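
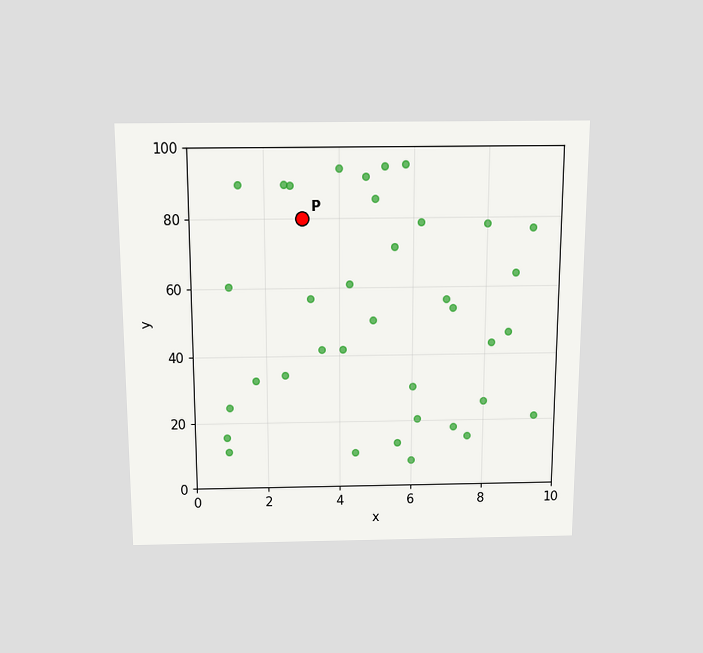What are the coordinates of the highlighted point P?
(3, 80)

The chart is viewed slightly from above. Following the gridlines from P to each axis, P sits at (3, 80).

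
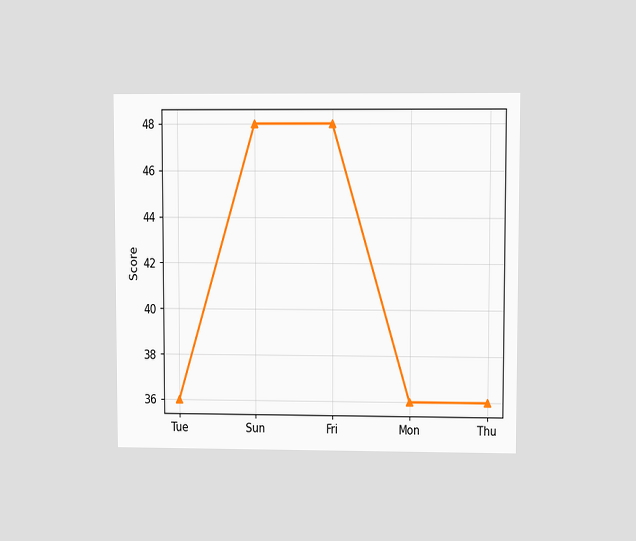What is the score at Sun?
The chart is viewed at a slight angle. At Sun, the line is at 48.

48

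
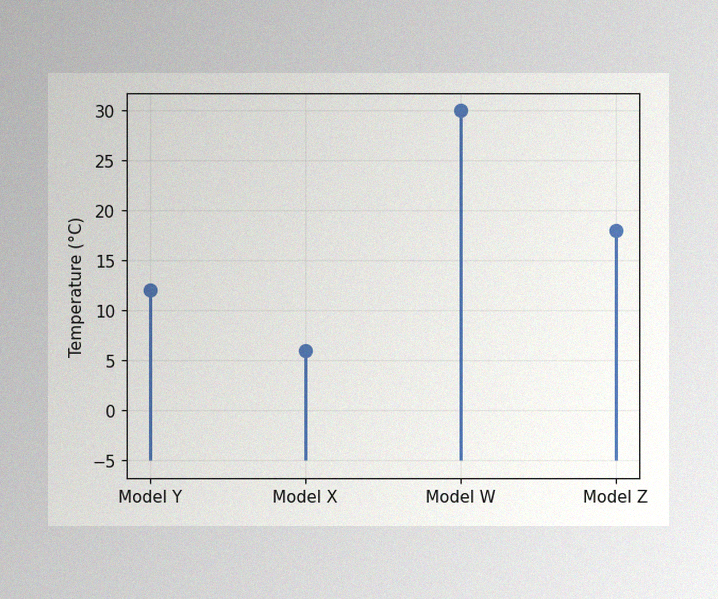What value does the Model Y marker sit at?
12°C

The image has some photo noise and uneven lighting. The Model Y marker sits at 12°C.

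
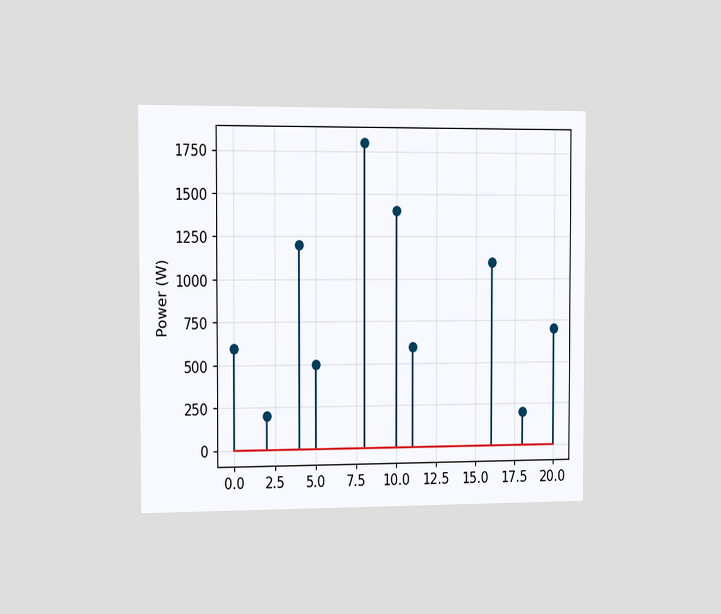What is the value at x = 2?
200W

The chart is viewed slightly from the left. The stem at x=2 reaches 200W.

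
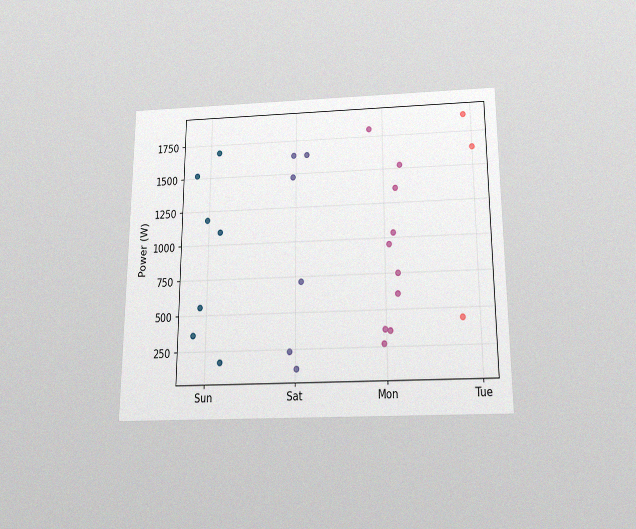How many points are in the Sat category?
6

The chart is viewed slightly from below, with some photo noise. Counting the markers in the Sat column gives 6.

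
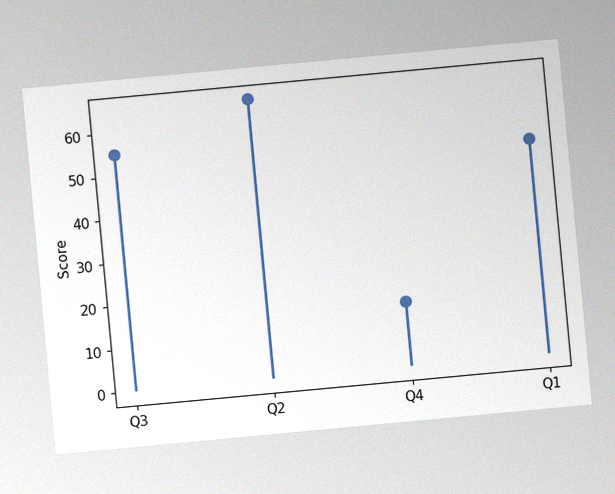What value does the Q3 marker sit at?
55

The chart is tilted about 5° counter-clockwise, with some photo noise. The Q3 marker sits at 55.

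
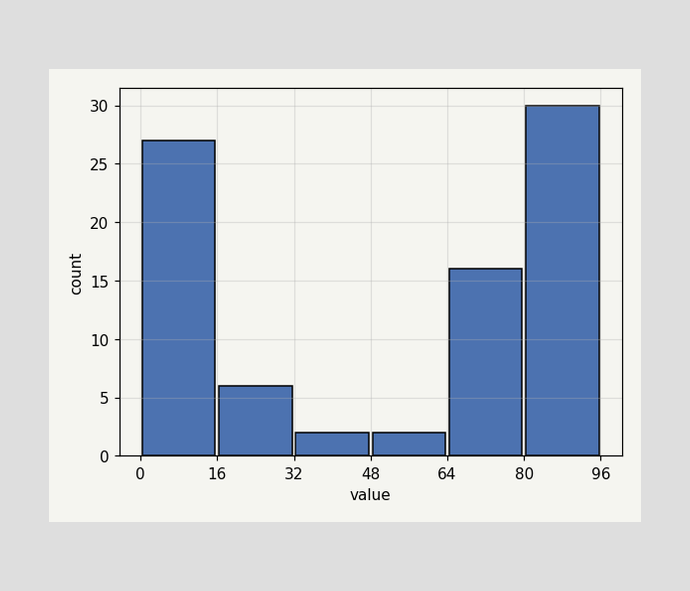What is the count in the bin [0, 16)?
The [0, 16) bin has height 27.

27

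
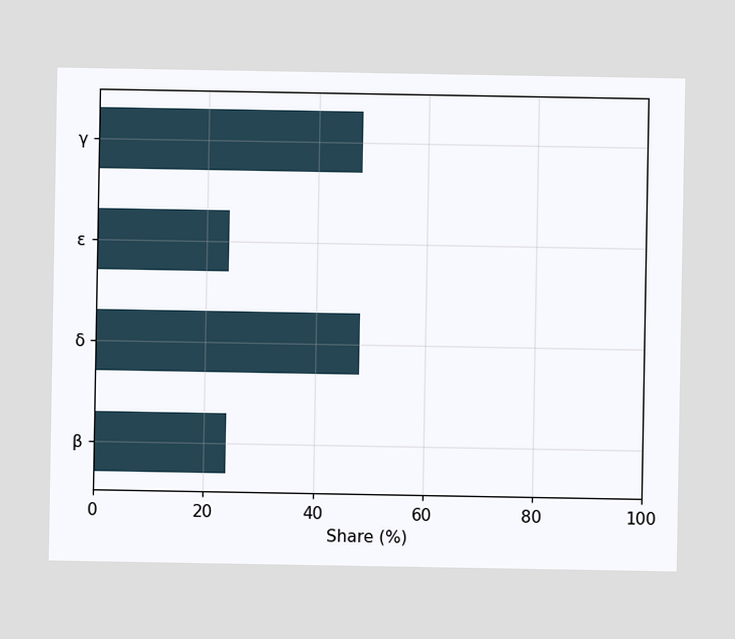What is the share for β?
Reading along the chart's x-axis, the β bar reaches 24%.

24%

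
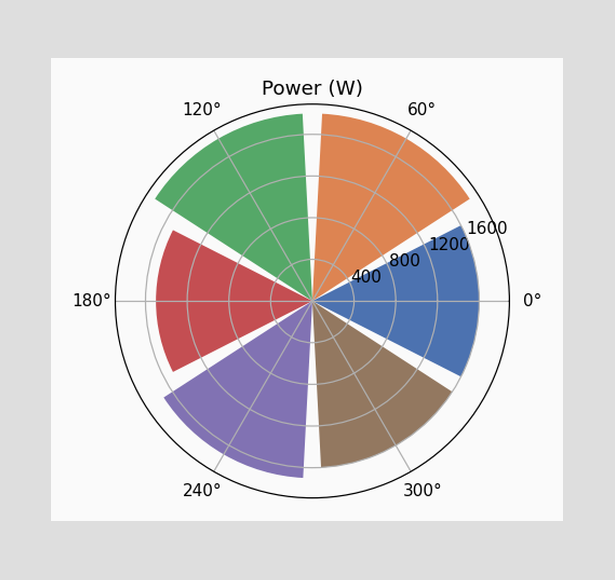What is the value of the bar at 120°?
1800W

The bar at 120° reaches 1800W on the radial axis.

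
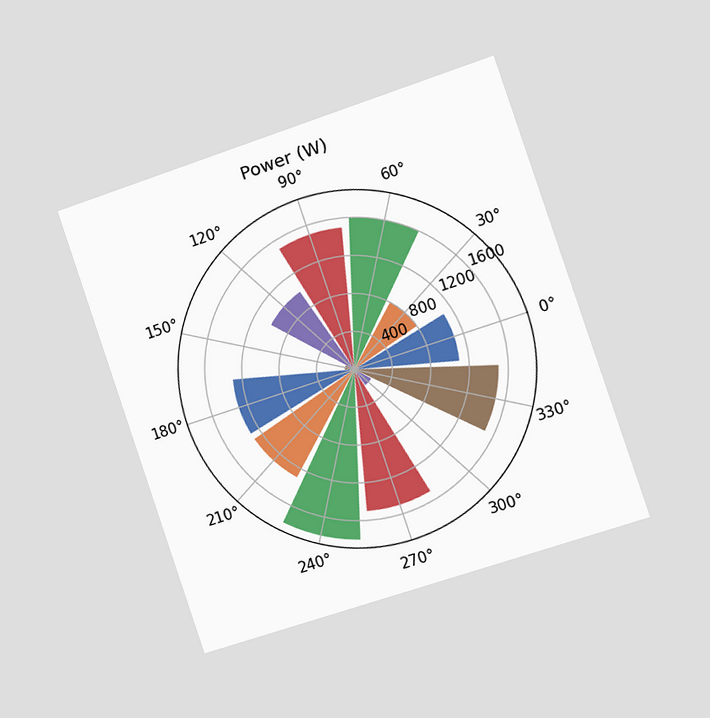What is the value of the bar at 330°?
1500W

The chart is tilted about 19° counter-clockwise and viewed slightly from the right. The bar at 330° reaches 1500W on the radial axis.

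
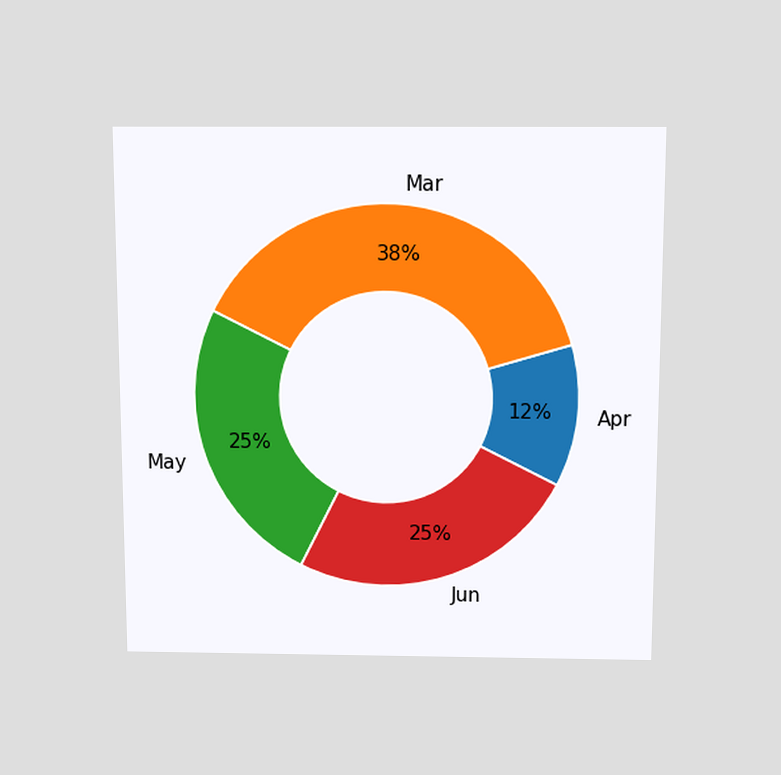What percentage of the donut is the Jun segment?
The chart is viewed slightly from above. The Jun segment takes up 25% of the ring.

25%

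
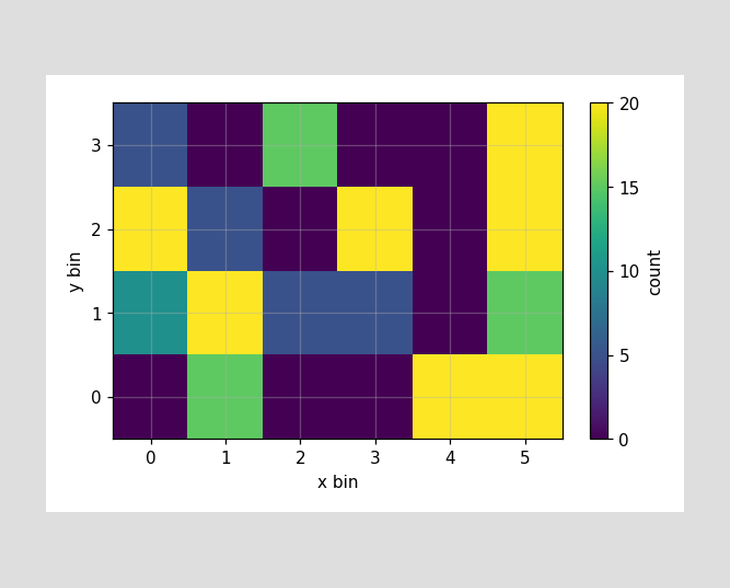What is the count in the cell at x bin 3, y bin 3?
Matching the cell (3, 3) against the colorbar gives 0.

0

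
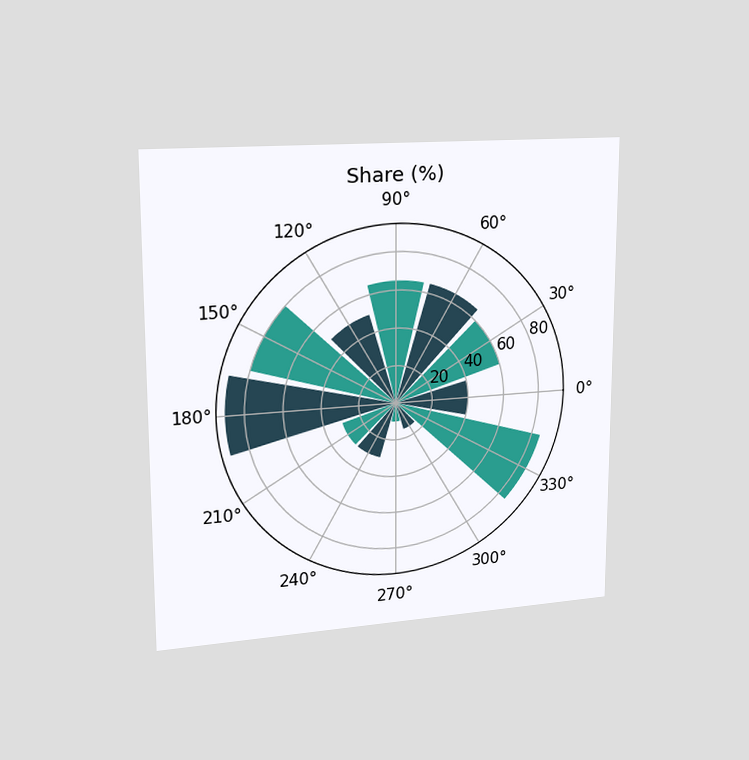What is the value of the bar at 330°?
The chart is viewed slightly from the left. The bar at 330° reaches 85% on the radial axis.

85%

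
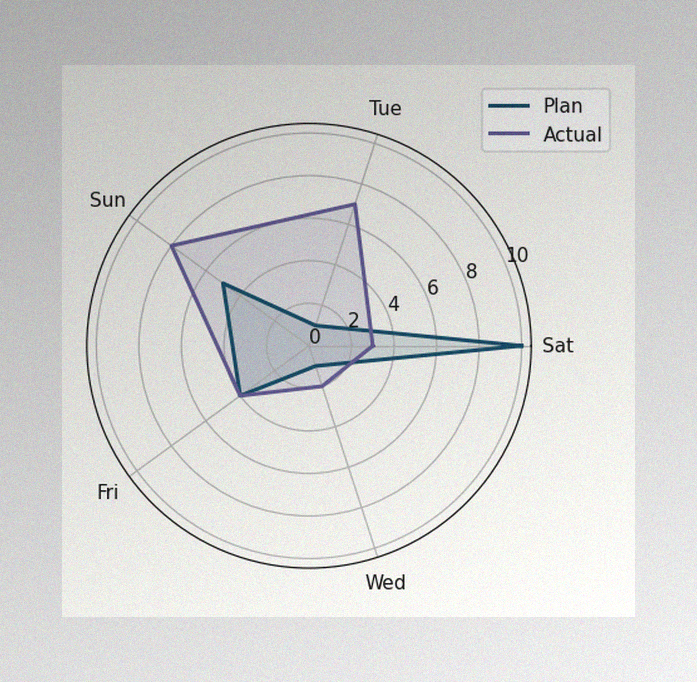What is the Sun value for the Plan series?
The image has some photo noise and uneven lighting. On the Sun axis, Plan reaches 5.

5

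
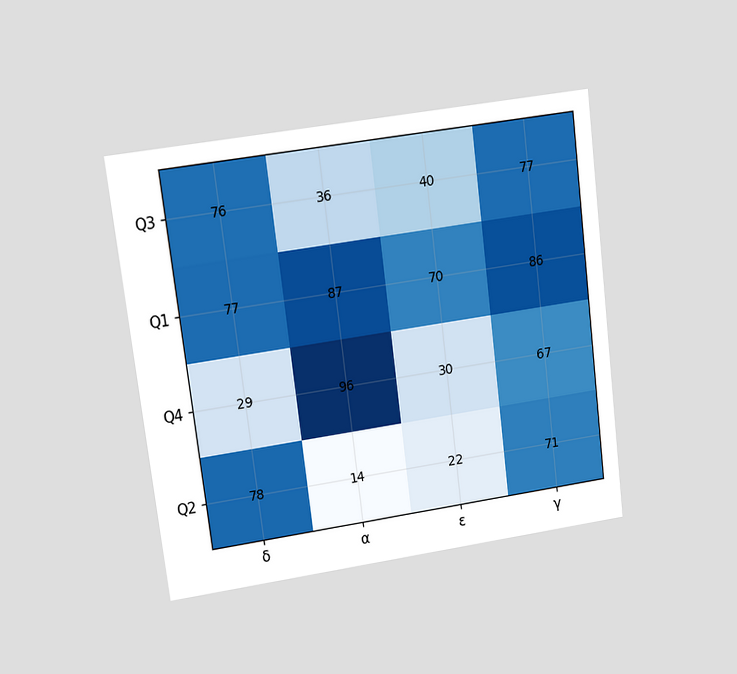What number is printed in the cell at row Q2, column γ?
71

The chart is tilted about 7° counter-clockwise and viewed at a slight angle. The (Q2, γ) cell reads 71.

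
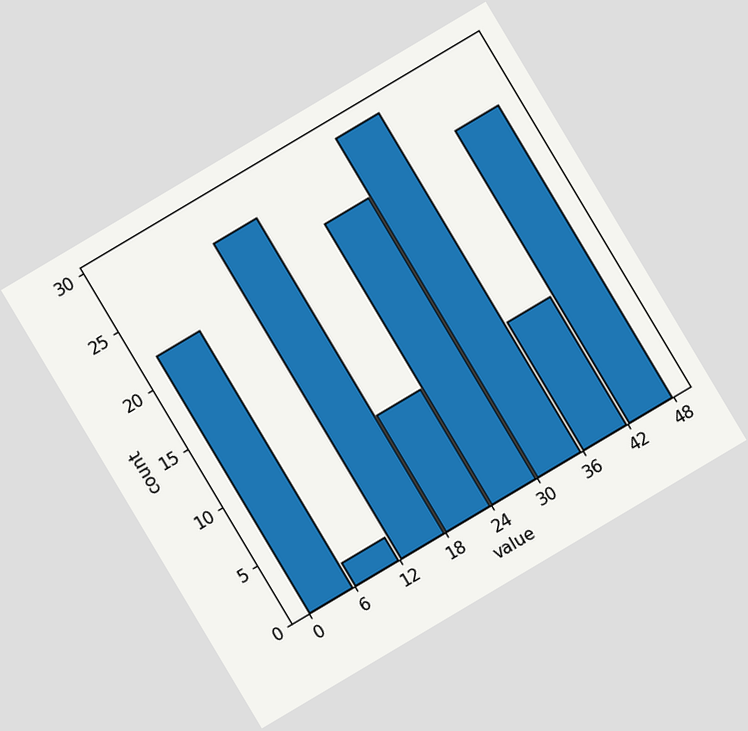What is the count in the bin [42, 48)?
The chart is tilted about 31° counter-clockwise. The [42, 48) bin has height 25.

25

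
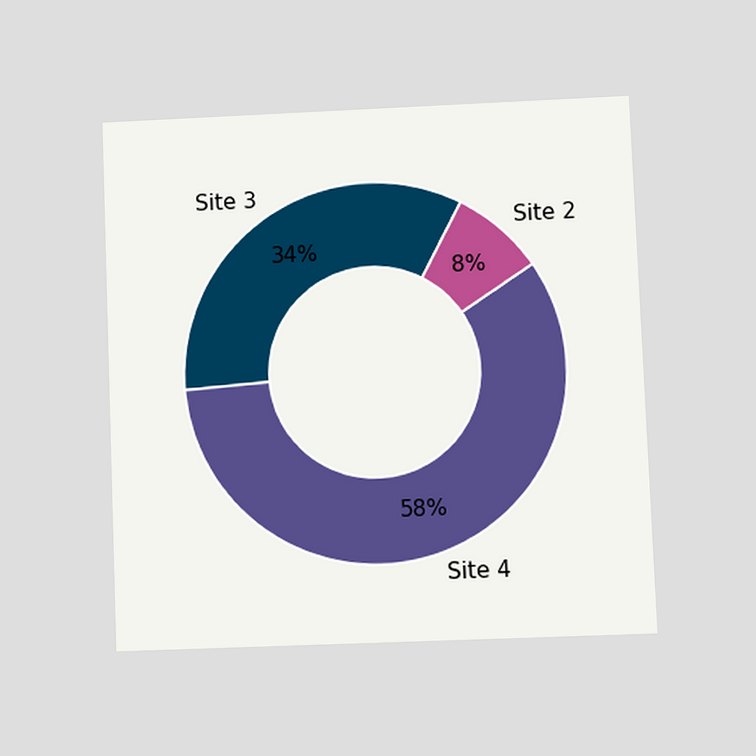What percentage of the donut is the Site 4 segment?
58%

The chart is tilted about 2° counter-clockwise and viewed at a slight angle. The Site 4 segment takes up 58% of the ring.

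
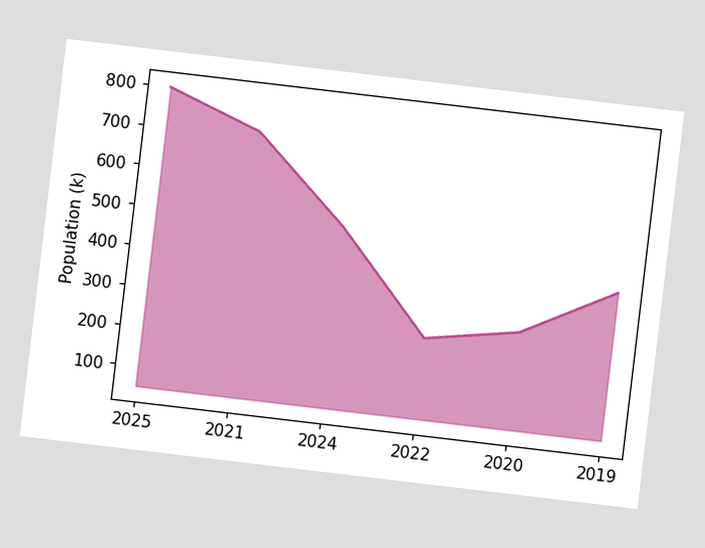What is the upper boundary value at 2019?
420k

The chart is tilted about 7° clockwise. At 2019 the upper boundary is at 420k.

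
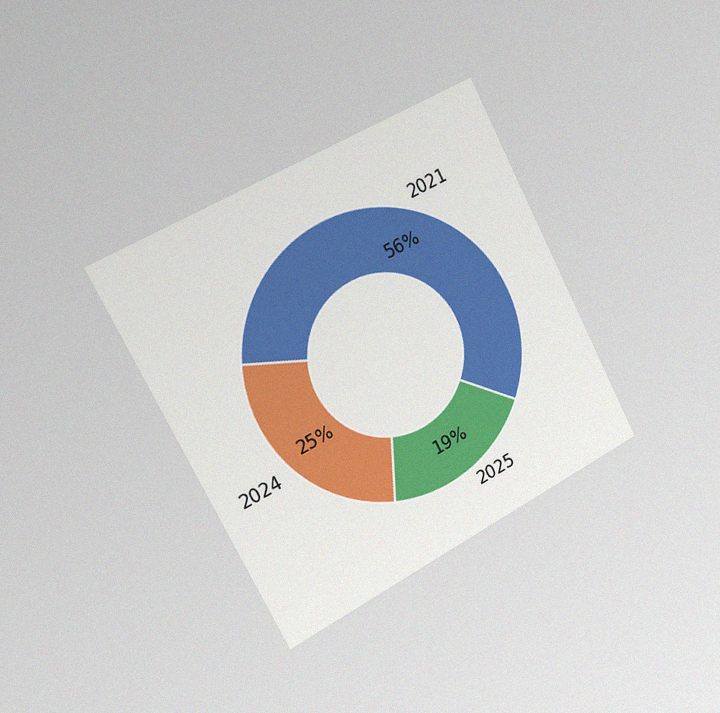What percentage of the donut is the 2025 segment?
The chart is tilted about 27° counter-clockwise and viewed slightly from the left, with some photo noise. The 2025 segment takes up 19% of the ring.

19%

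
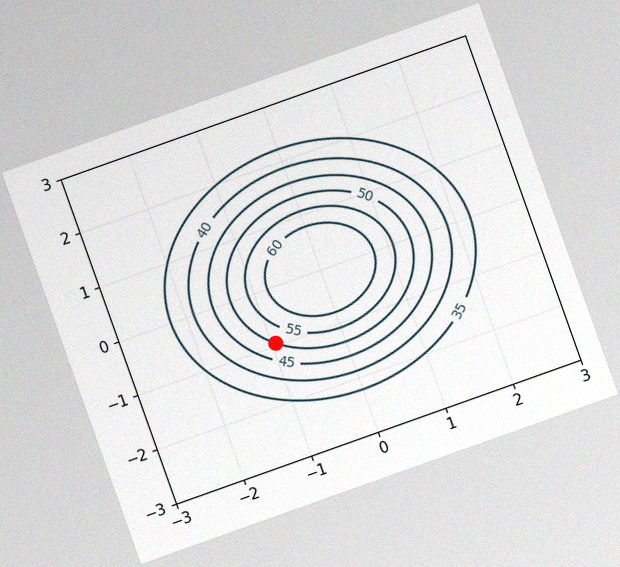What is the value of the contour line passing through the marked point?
The chart is tilted about 20° counter-clockwise, with some photo noise. The marked point sits on the contour labelled 50.

50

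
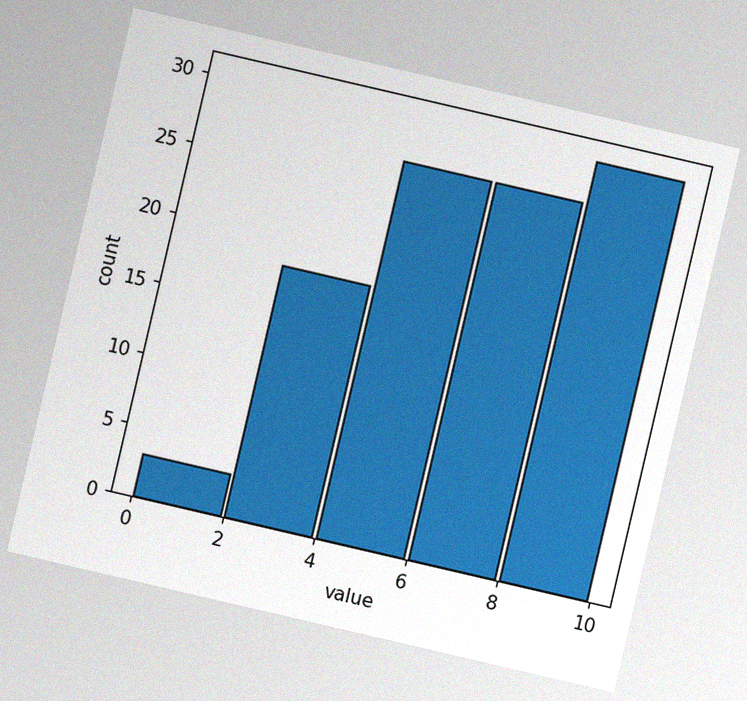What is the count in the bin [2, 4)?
The chart is tilted about 13° clockwise, with some photo noise. The [2, 4) bin has height 18.

18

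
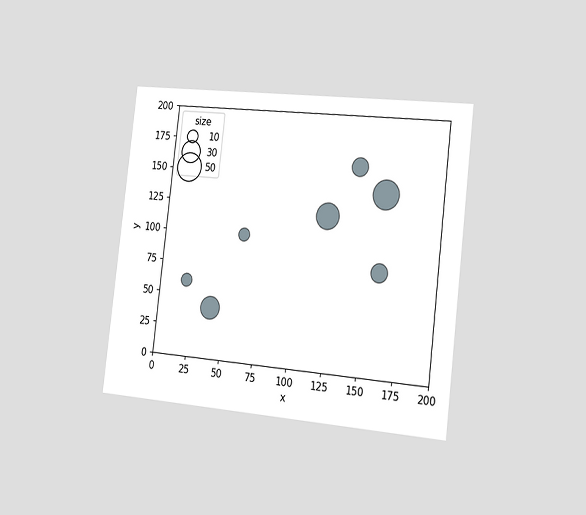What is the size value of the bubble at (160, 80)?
20

The chart is tilted about 7° clockwise and viewed slightly from the right. Matching the bubble at (160, 80) against the size legend gives 20.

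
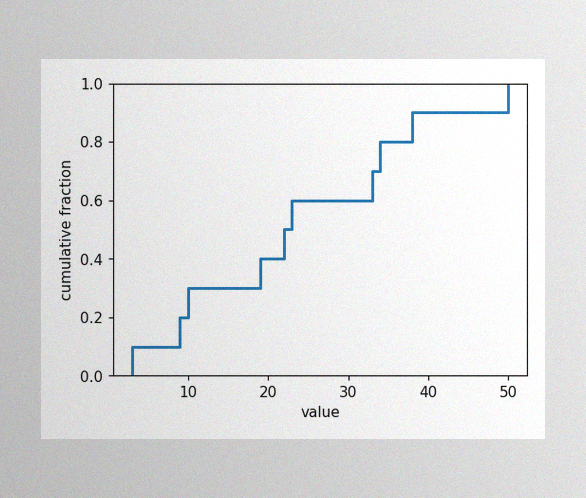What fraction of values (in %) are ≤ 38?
The image has some photo noise and uneven lighting. At x=38 the ECDF step is at 90%.

90%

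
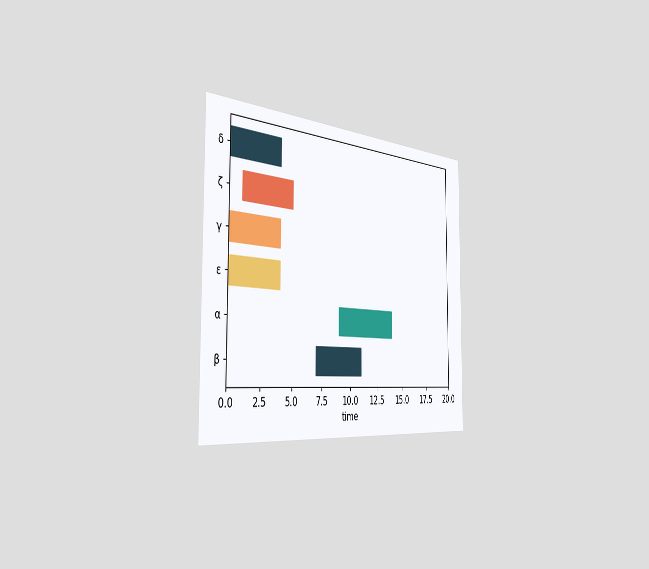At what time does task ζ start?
1

The chart is viewed slightly from the left. The ζ bar begins at t=1.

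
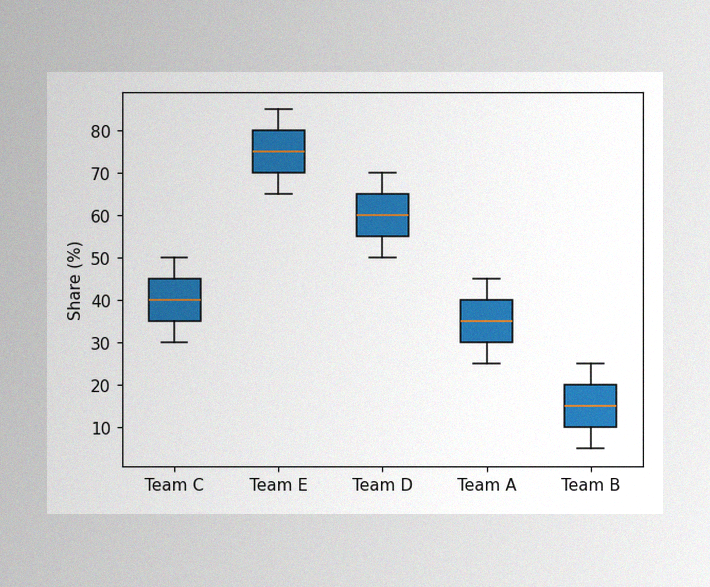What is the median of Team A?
35%

The image has some photo noise and uneven lighting. The median line in the Team A box sits at 35%.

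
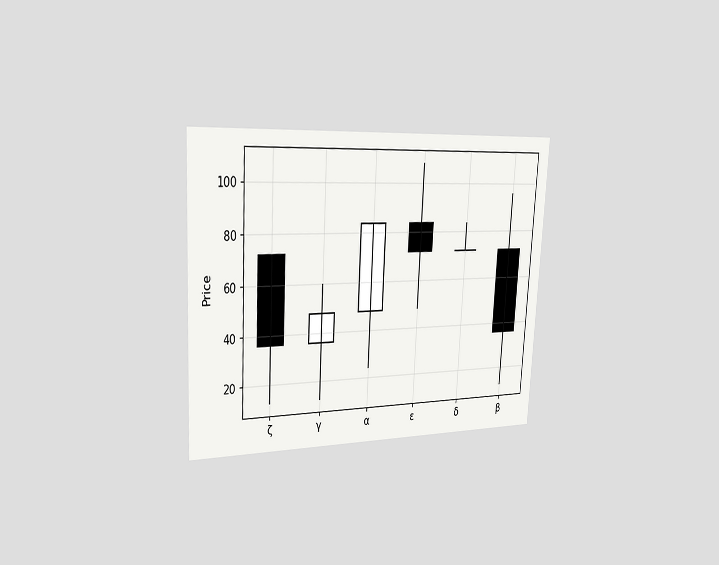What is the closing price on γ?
48

The chart is tilted about 3° clockwise and viewed slightly from the left. The γ candle closes at 48.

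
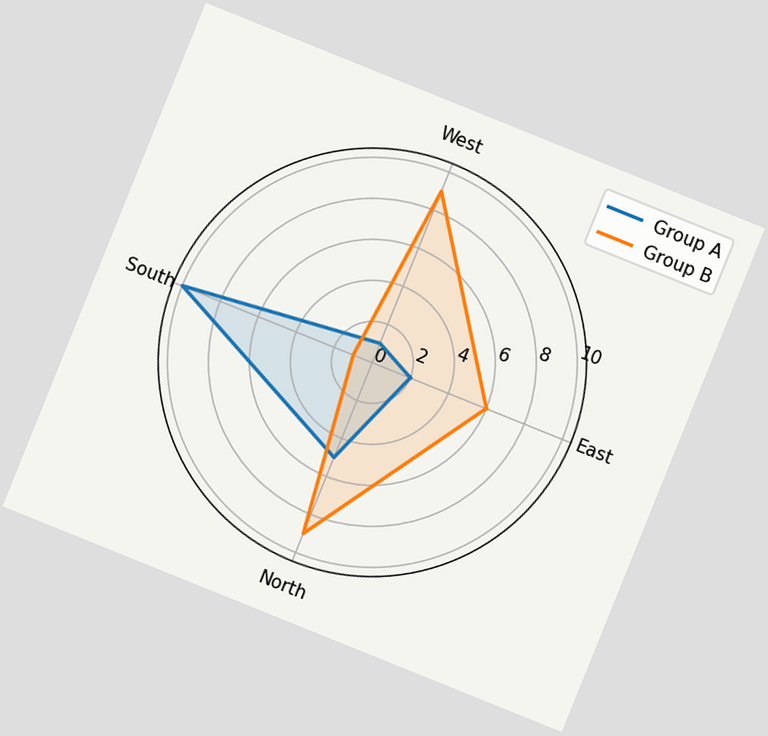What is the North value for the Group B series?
9

The chart is tilted about 22° clockwise. On the North axis, Group B reaches 9.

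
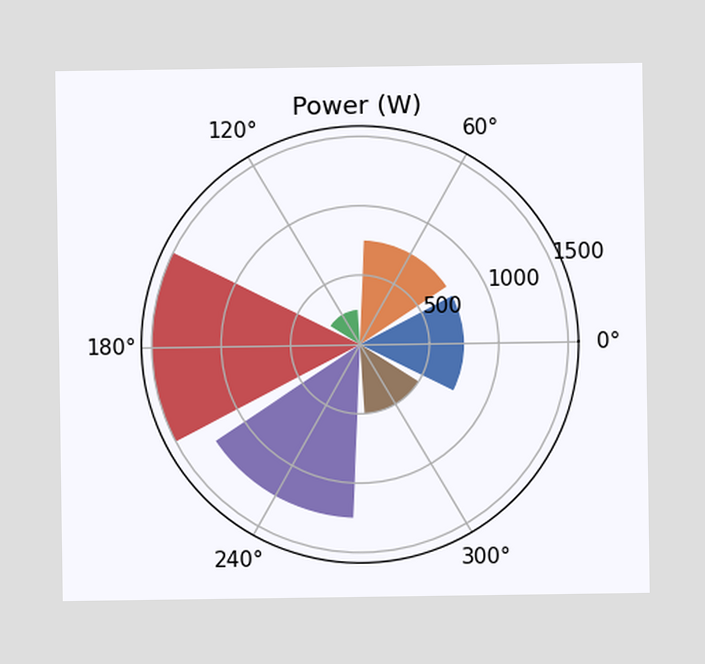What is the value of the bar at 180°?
The bar at 180° reaches 1500W on the radial axis.

1500W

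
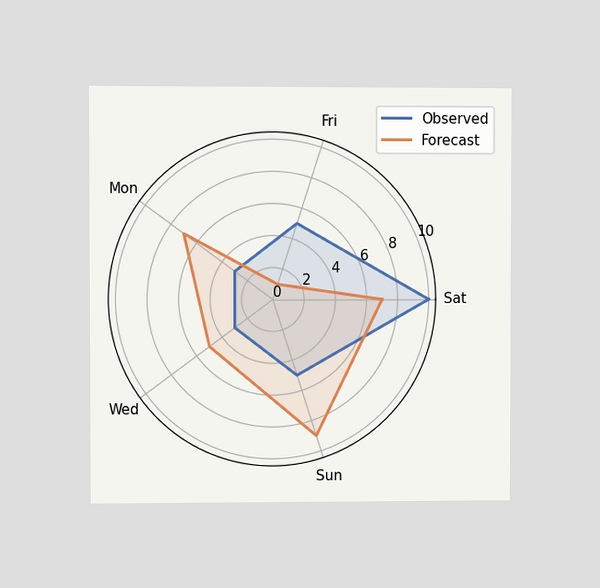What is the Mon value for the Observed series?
The chart is viewed at a slight angle. On the Mon axis, Observed reaches 3.

3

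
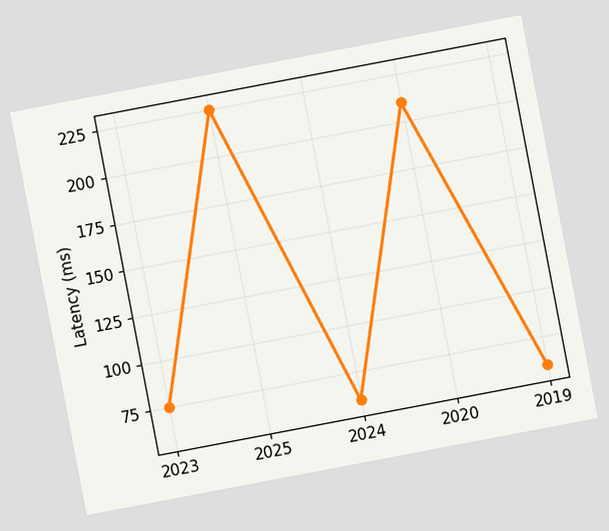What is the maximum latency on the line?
The chart is tilted about 11° counter-clockwise. The highest point is at 2025, and reading across to the y-axis gives 225ms.

225ms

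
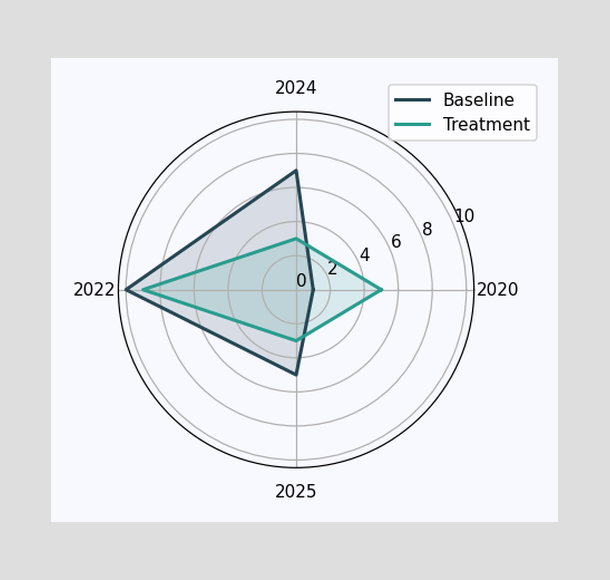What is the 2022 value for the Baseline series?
On the 2022 axis, Baseline reaches 10.

10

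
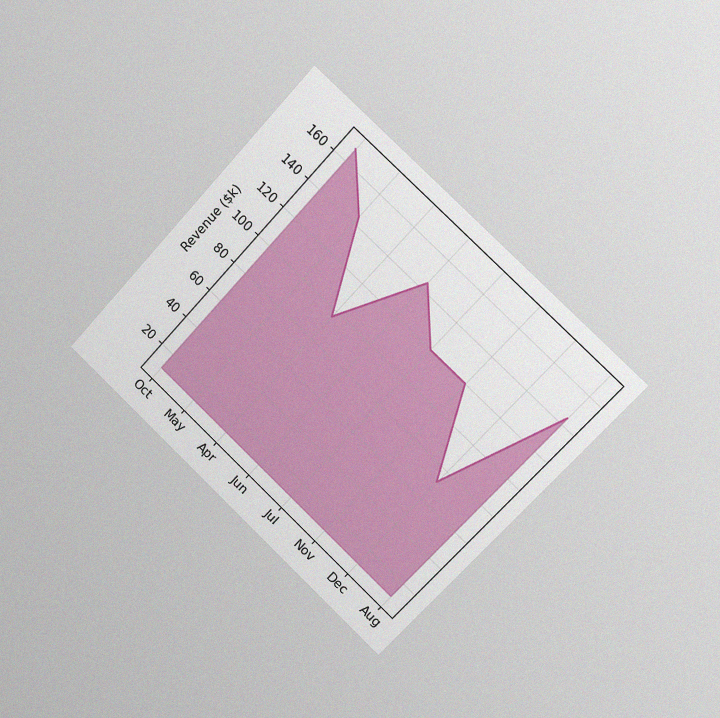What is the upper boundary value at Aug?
The chart is tilted about 43° clockwise and viewed slightly from the right, with some photo noise. At Aug the upper boundary is at $144k.

$144k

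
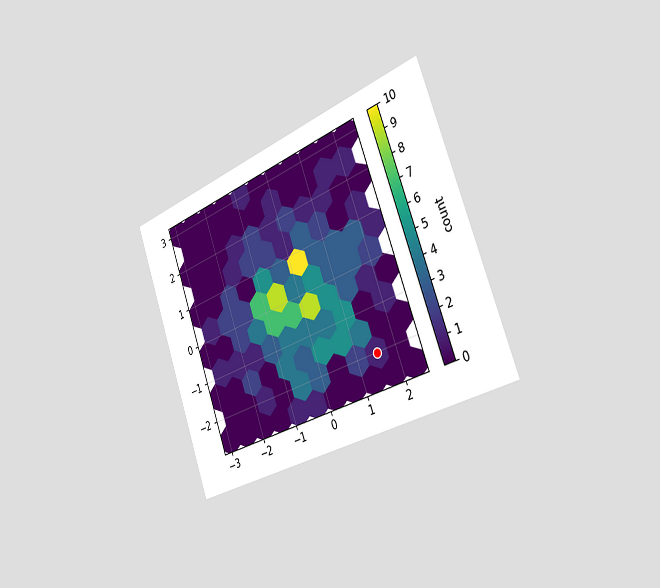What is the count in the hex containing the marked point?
1

The chart is tilted about 20° counter-clockwise and viewed slightly from the right. The marked hex reads 1 on the colorbar.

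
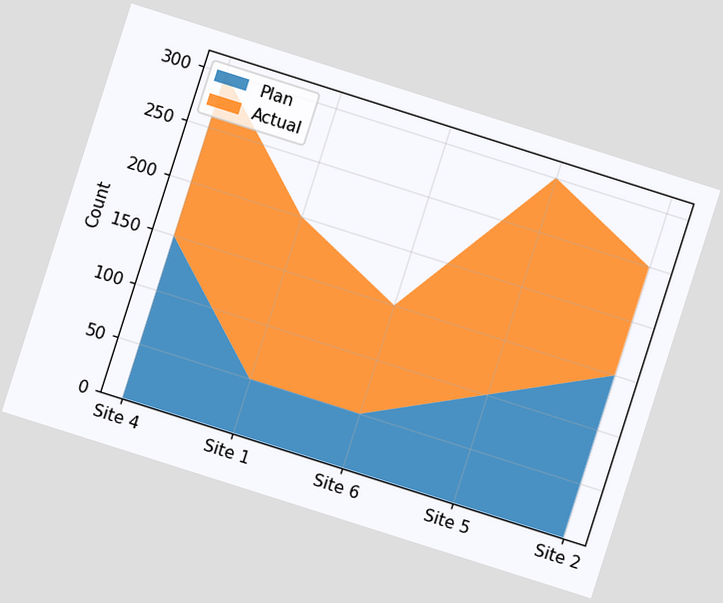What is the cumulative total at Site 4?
The chart is tilted about 18° clockwise. The stacked total at Site 4 reaches 300.

300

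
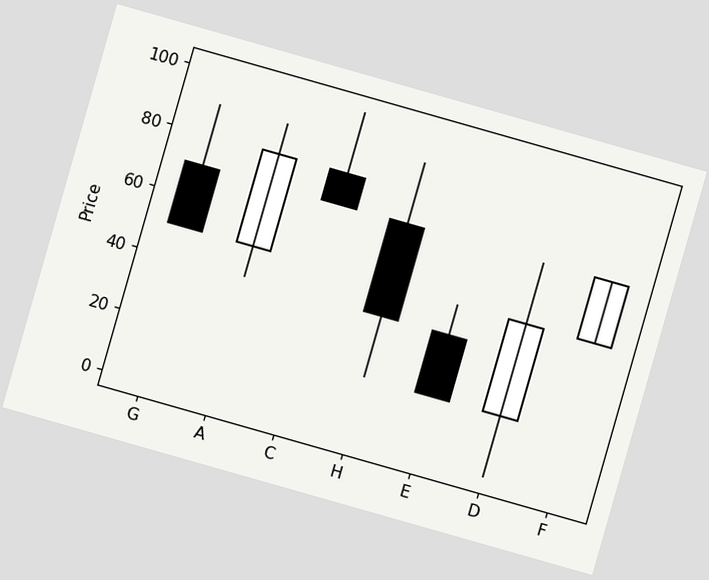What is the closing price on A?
80

The chart is tilted about 16° clockwise. The A candle closes at 80.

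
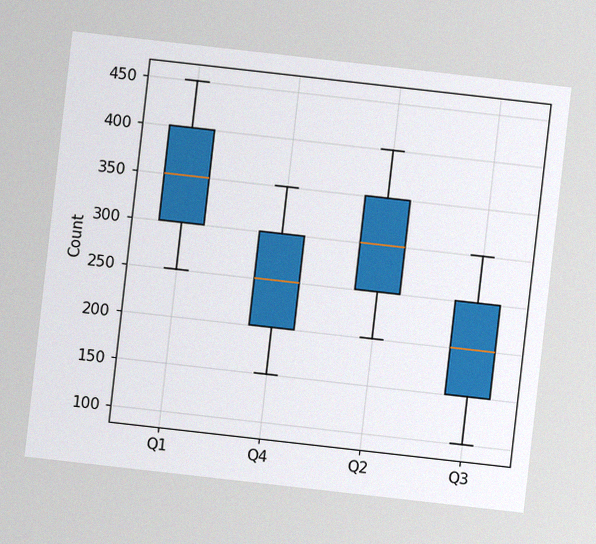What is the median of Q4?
250

The chart is tilted about 6° clockwise, with some photo noise. The median line in the Q4 box sits at 250.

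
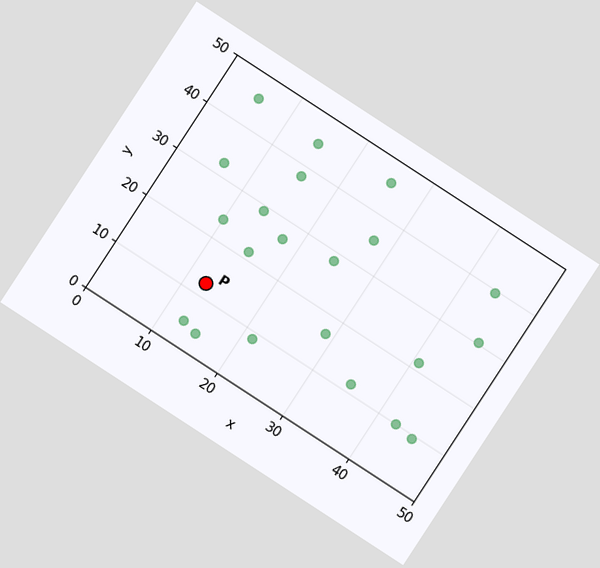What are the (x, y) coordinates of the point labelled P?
The chart is tilted about 33° clockwise. Following the gridlines from P to each axis, P sits at (12.5, 12.5).

(12.5, 12.5)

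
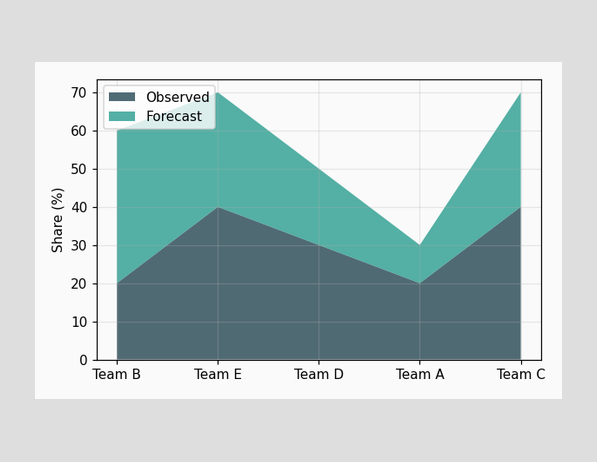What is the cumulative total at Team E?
The stacked total at Team E reaches 70%.

70%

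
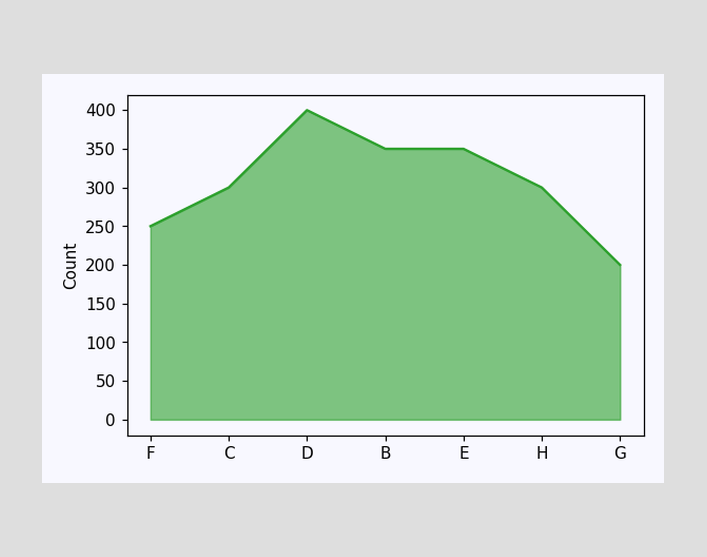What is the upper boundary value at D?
400

At D the upper boundary is at 400.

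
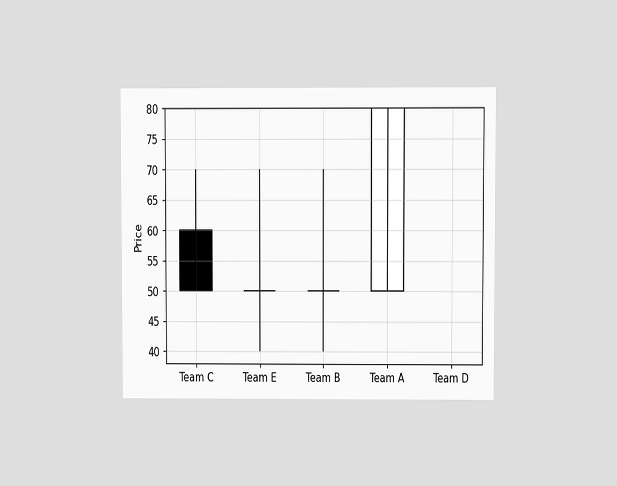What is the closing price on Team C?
The chart is viewed at a slight angle. The Team C candle closes at 50.

50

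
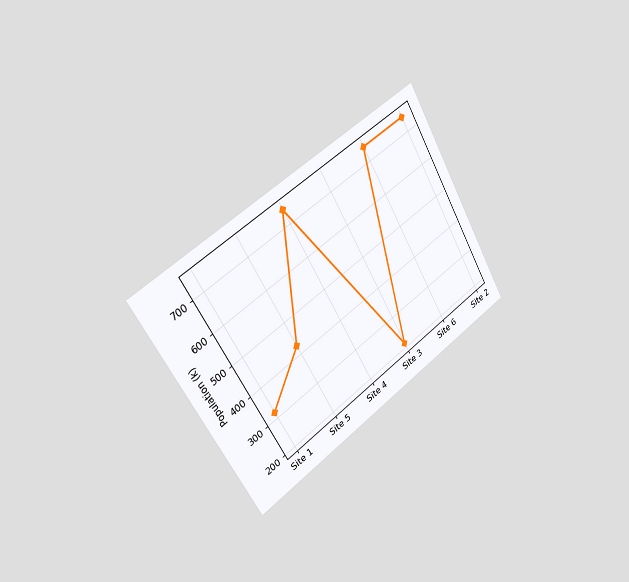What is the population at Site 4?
The chart is tilted about 31° counter-clockwise and viewed slightly from the left. At Site 4, the line is at 742k.

742k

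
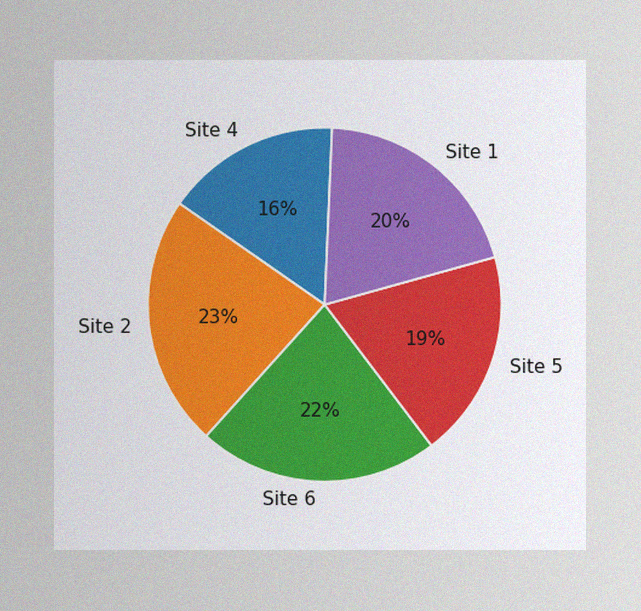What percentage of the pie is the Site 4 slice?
The image has some photo noise and uneven lighting. The Site 4 slice takes up 16% of the pie.

16%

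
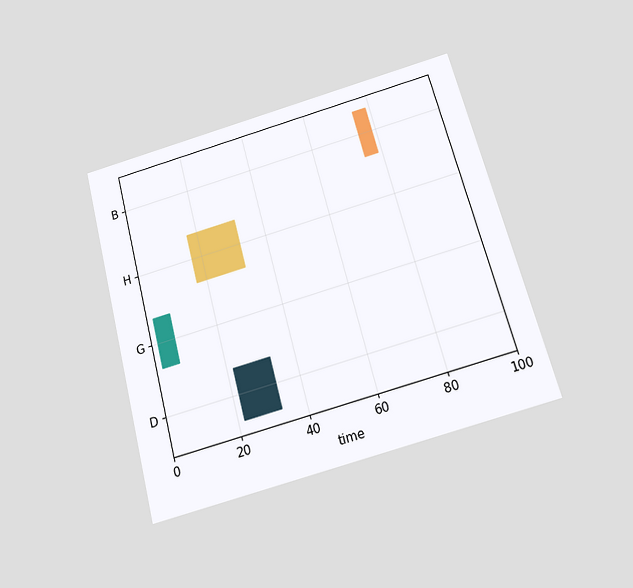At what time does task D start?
22

The chart is tilted about 15° counter-clockwise and viewed slightly from below. The D bar begins at t=22.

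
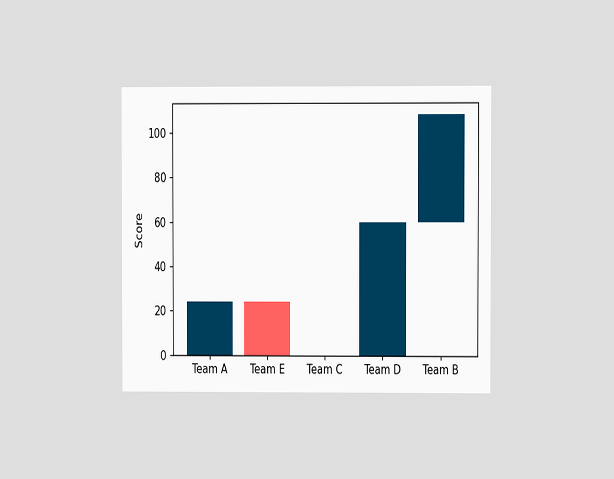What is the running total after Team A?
24

The chart is viewed at a slight angle. After Team A the running total reaches 24.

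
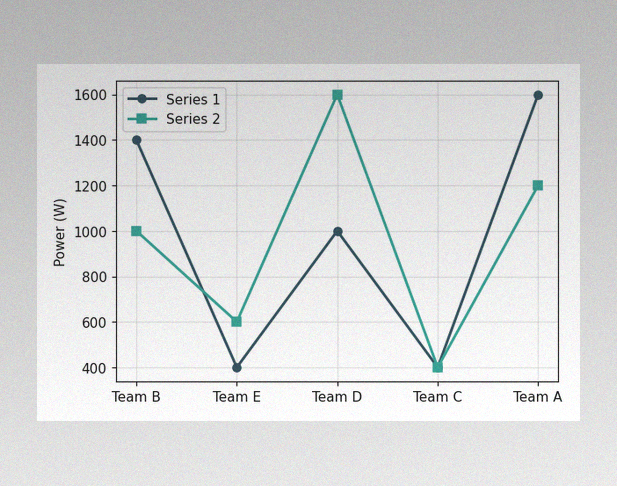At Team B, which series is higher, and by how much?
The image has some photo noise and uneven lighting. At Team B, Series 1 sits above the other line by 400W.

Series 1, by 400W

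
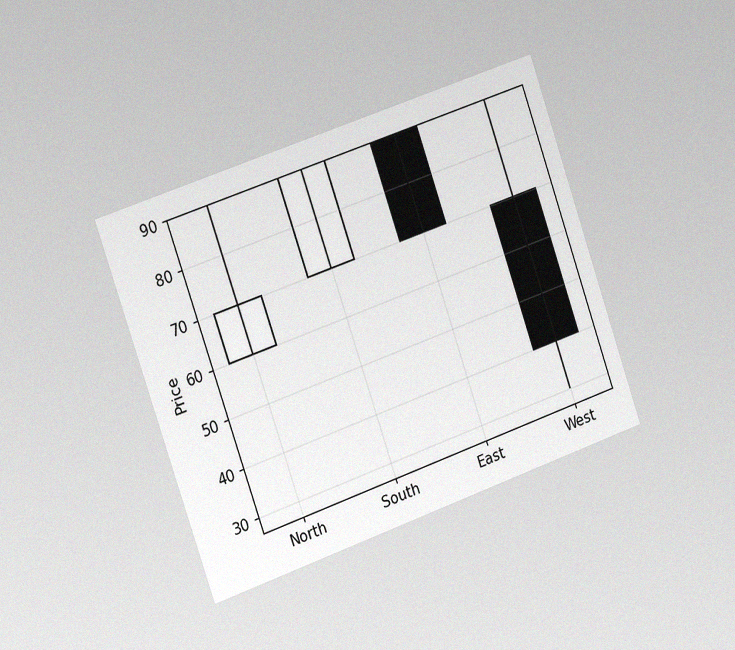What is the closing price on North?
The chart is tilted about 19° counter-clockwise and viewed slightly from the left, with some photo noise. The North candle closes at 70.

70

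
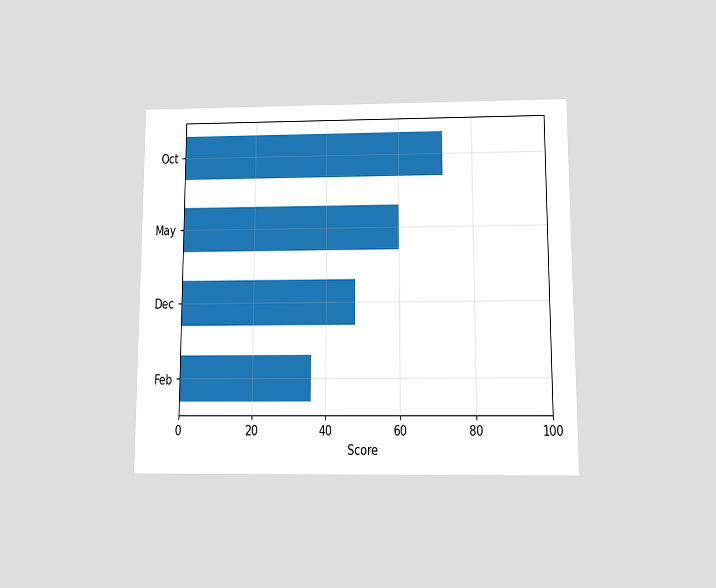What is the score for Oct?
The chart is viewed slightly from below. Reading along the chart's x-axis, the Oct bar reaches 72.

72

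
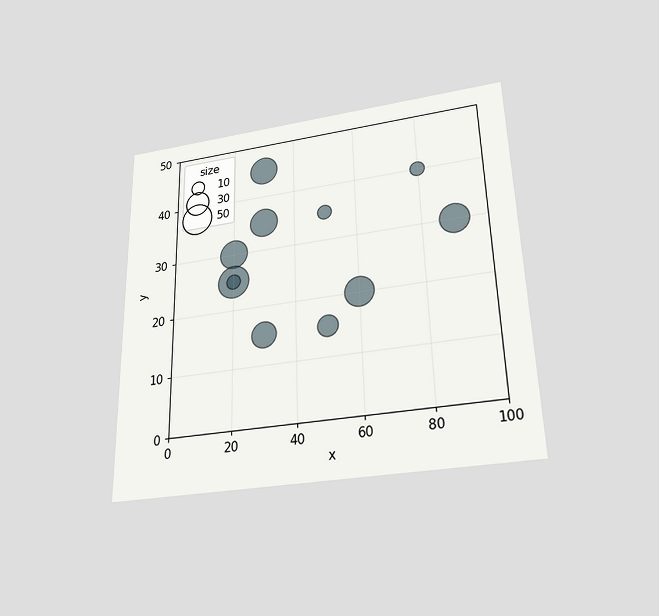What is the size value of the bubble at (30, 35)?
40

The chart is viewed slightly from below. Matching the bubble at (30, 35) against the size legend gives 40.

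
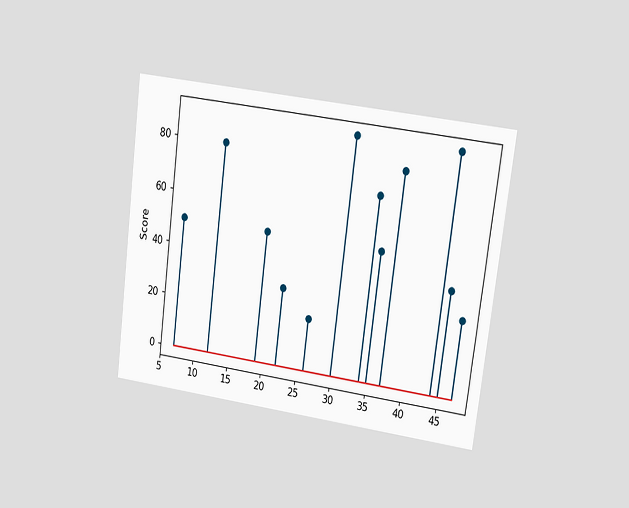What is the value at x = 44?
90

The chart is tilted about 7° clockwise and viewed at a slight angle. The stem at x=44 reaches 90.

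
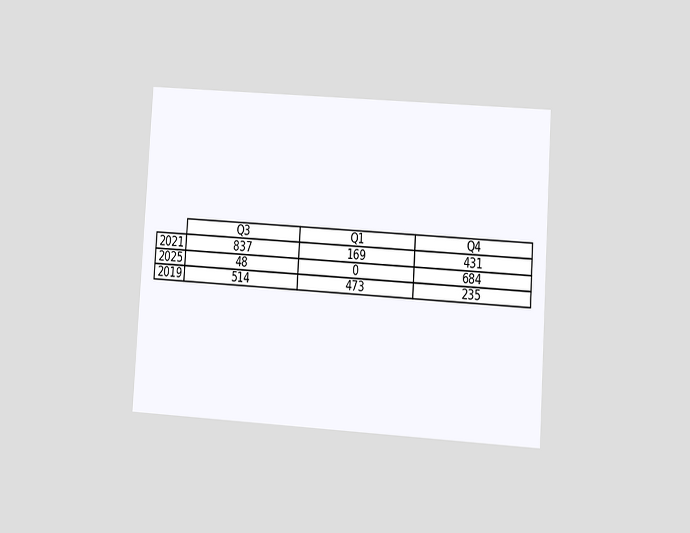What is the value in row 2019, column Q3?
The chart is tilted about 4° clockwise and viewed at a slight angle. The (2019, Q3) cell reads 514.

514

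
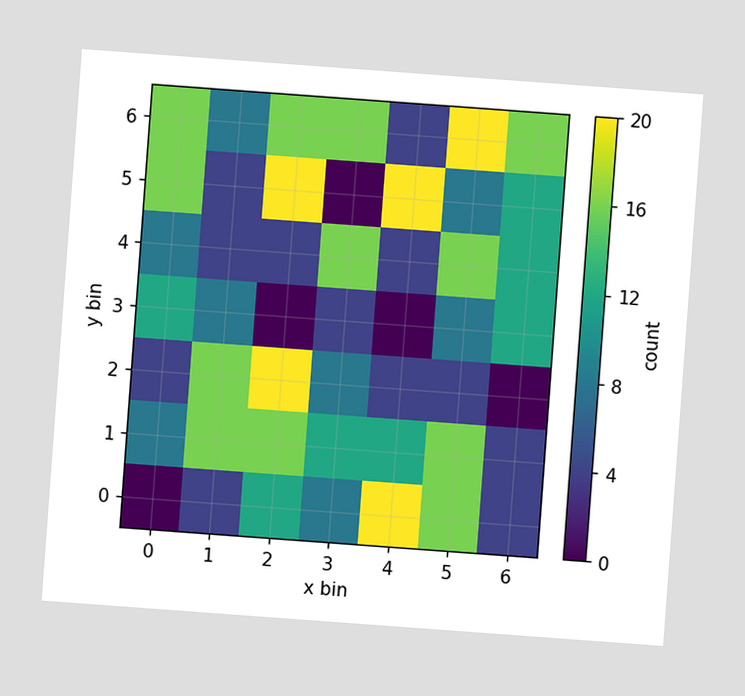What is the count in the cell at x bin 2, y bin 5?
20

The chart is tilted about 4° clockwise. Matching the cell (2, 5) against the colorbar gives 20.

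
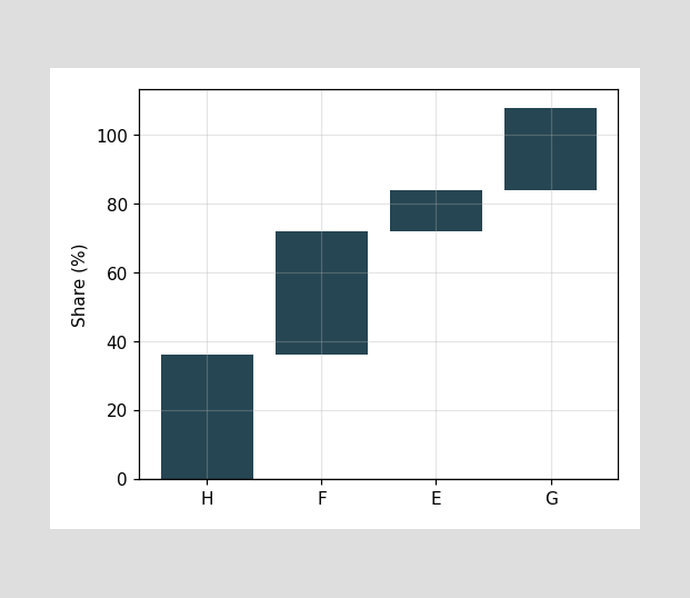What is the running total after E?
84%

After E the running total reaches 84%.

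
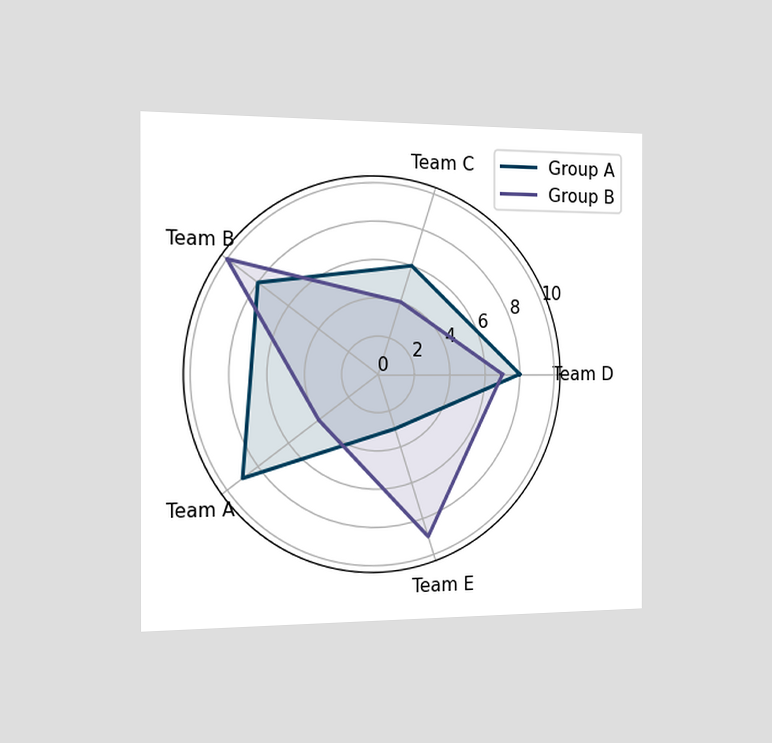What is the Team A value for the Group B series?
4

The chart is viewed slightly from the left. On the Team A axis, Group B reaches 4.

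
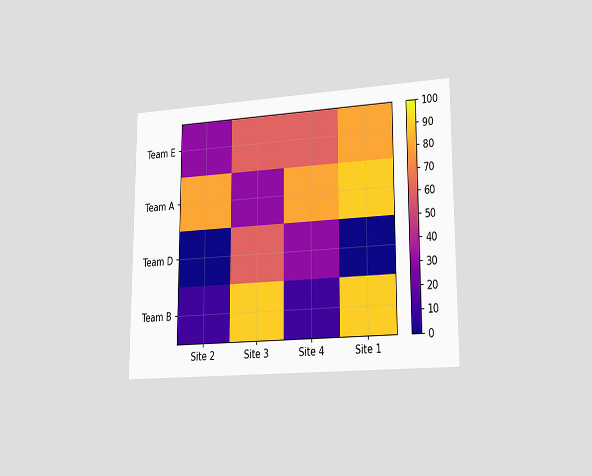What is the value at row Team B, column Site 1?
90

The chart is viewed slightly from the right. Matching cell (Team B, Site 1) against the colorbar gives 90.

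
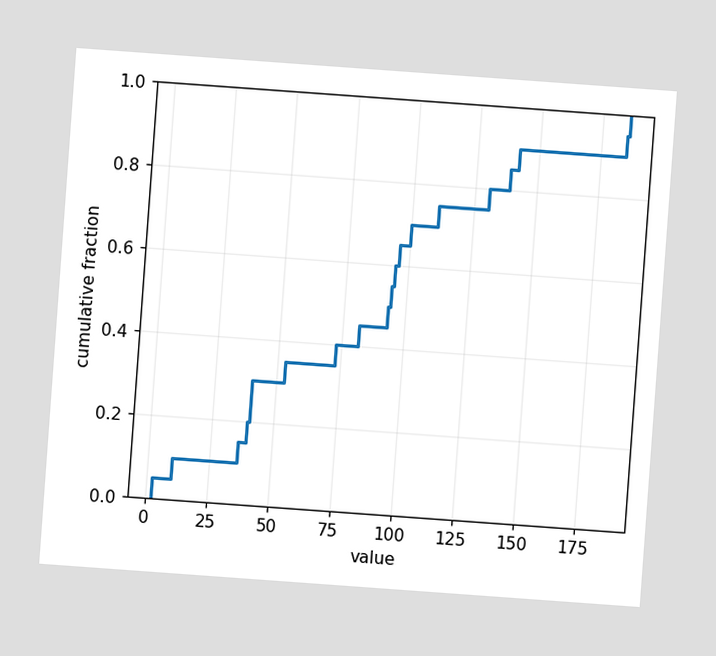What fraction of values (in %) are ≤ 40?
30%

The chart is tilted about 4° clockwise. At x=40 the ECDF step is at 30%.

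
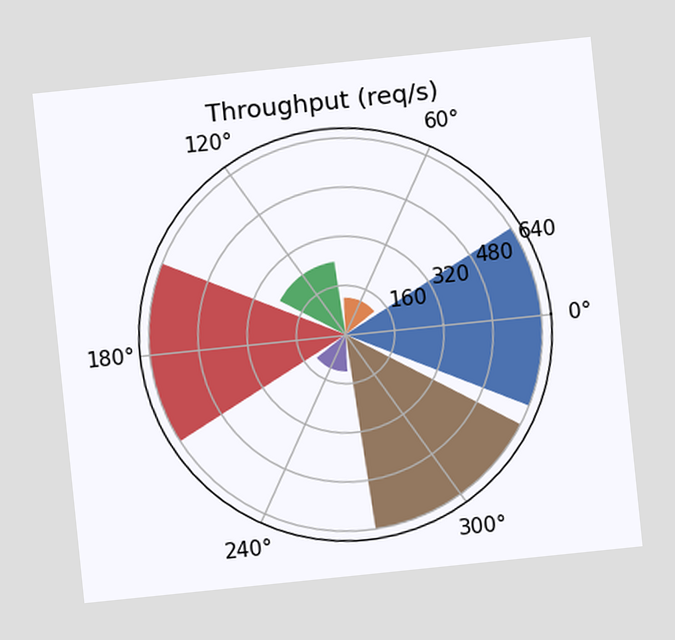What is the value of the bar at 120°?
240req/s

The chart is tilted about 6° counter-clockwise. The bar at 120° reaches 240req/s on the radial axis.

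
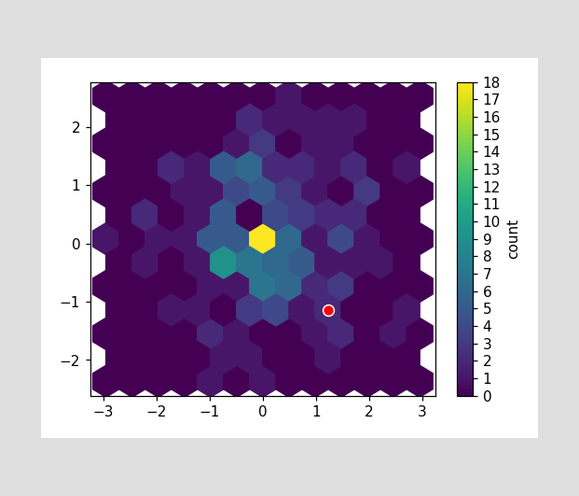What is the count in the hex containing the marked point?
The marked hex reads 2 on the colorbar.

2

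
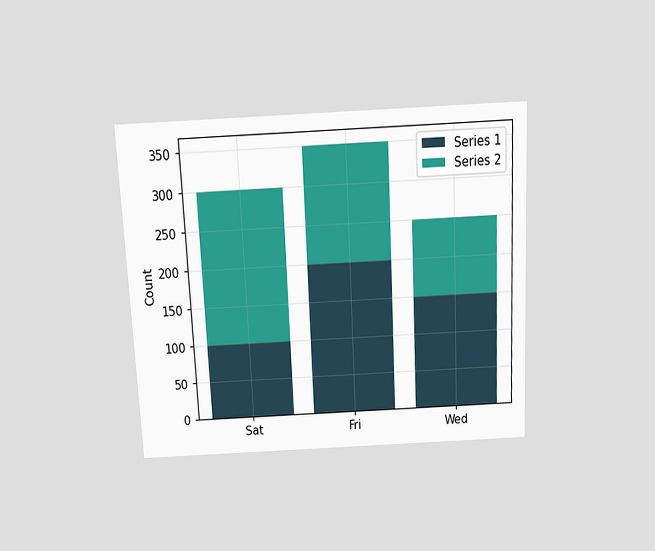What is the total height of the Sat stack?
The chart is tilted about 3° counter-clockwise and viewed slightly from above. The Sat stack's top reaches 300 on the y-axis.

300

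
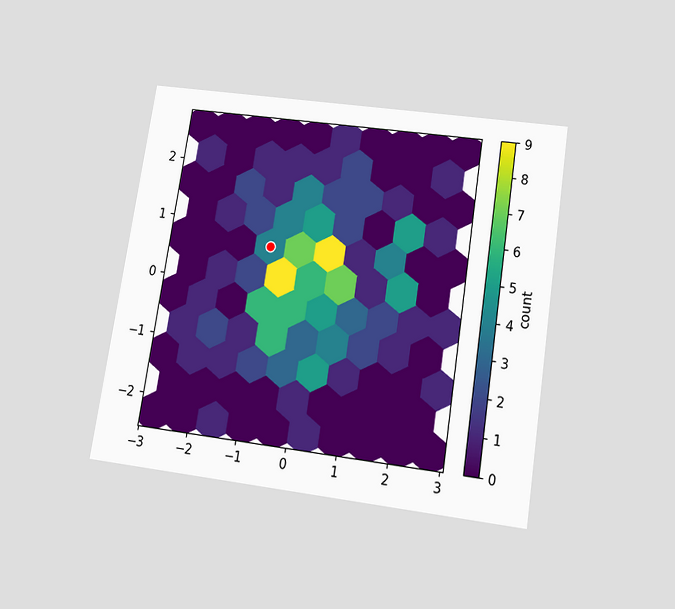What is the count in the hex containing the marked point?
4

The chart is tilted about 9° clockwise and viewed slightly from below. The marked hex reads 4 on the colorbar.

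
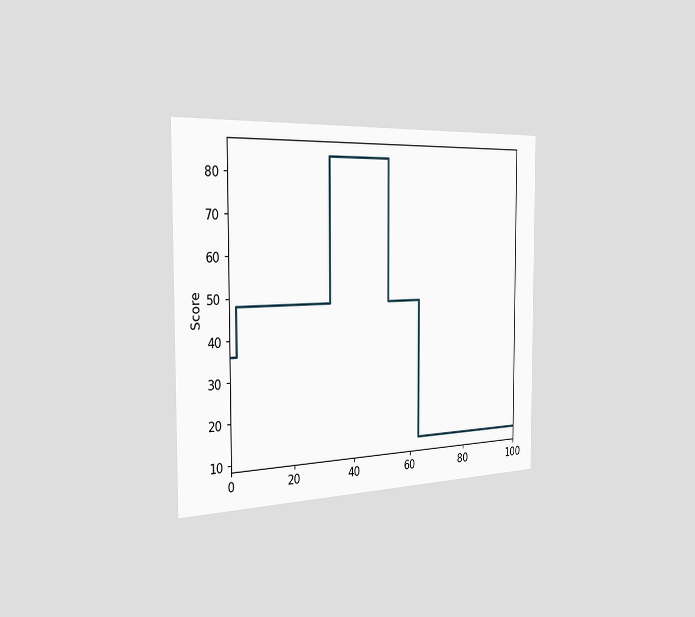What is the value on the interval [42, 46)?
The chart is viewed slightly from the left. On [42, 46) the step sits at 84.

84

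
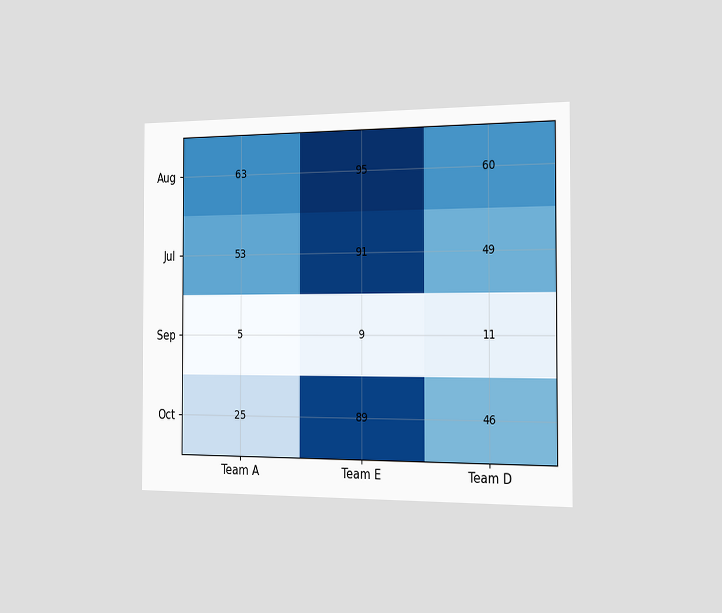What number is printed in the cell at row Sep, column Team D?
The chart is viewed slightly from the right. The (Sep, Team D) cell reads 11.

11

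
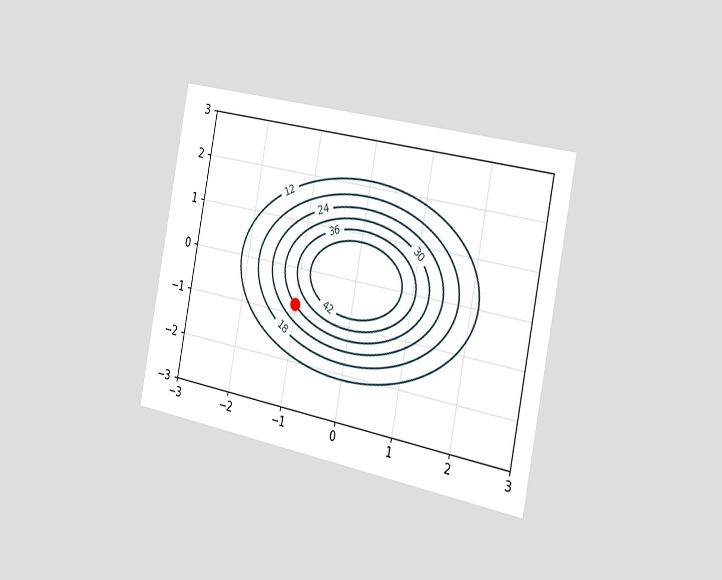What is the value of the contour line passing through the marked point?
30

The chart is tilted about 11° clockwise and viewed slightly from the right. The marked point sits on the contour labelled 30.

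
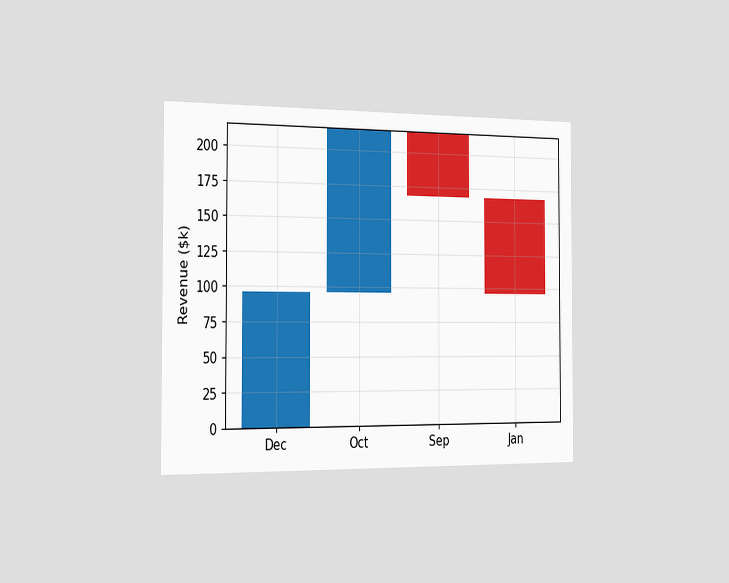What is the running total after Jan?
$96k

The chart is viewed slightly from the left. After Jan the running total reaches $96k.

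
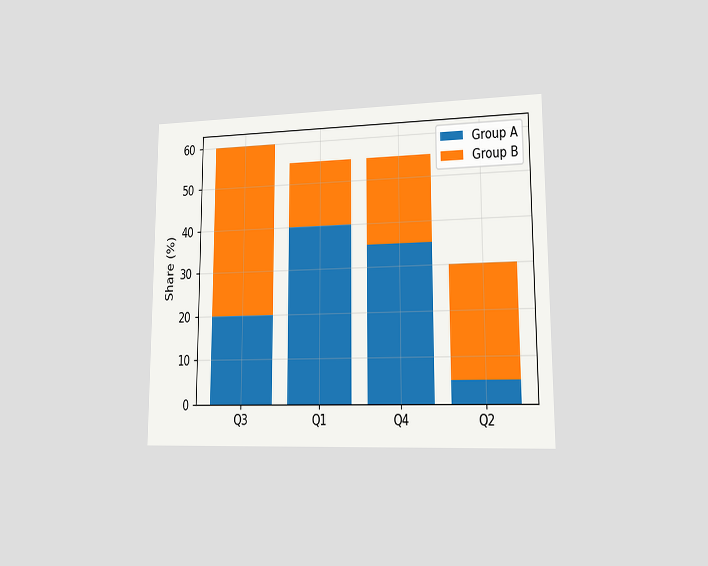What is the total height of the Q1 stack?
55%

The chart is viewed slightly from the right. The Q1 stack's top reaches 55% on the y-axis.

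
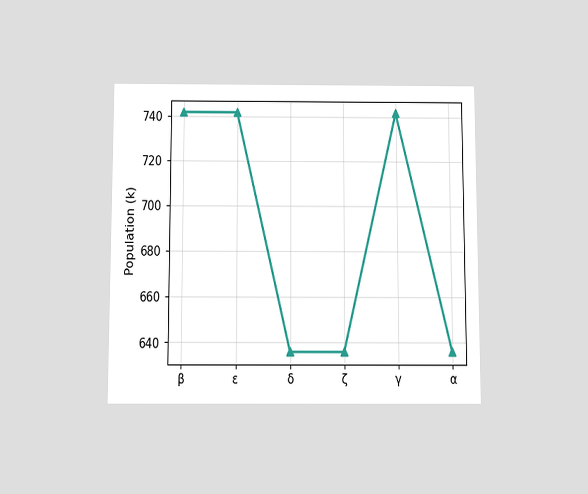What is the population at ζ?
636k

The chart is viewed slightly from below. At ζ, the line is at 636k.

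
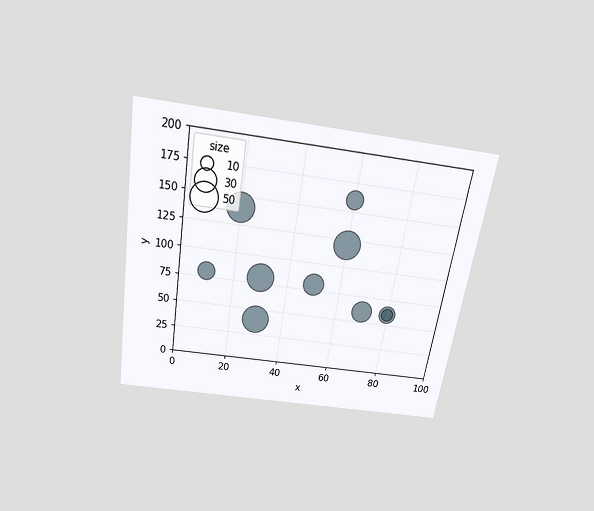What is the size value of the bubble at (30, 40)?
The chart is tilted about 9° clockwise and viewed slightly from above. Matching the bubble at (30, 40) against the size legend gives 50.

50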